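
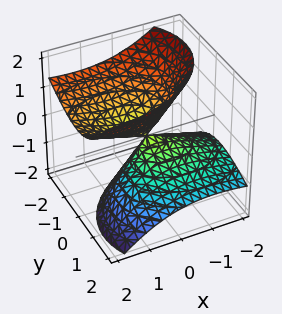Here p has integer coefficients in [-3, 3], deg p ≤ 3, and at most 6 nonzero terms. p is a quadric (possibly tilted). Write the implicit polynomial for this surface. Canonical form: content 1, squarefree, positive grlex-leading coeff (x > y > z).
First, I count 2 distinct pieces.
Next, deg p = 2.
Next, from the axis intercepts and sections: it meets the x-axis at x = 0 (among the integer gridlines); it crosses the z-axis at the gridline z = 0.
Finally, matching integer coefficients to the picture gives p.

x^2 - 2*x*z + 2*y^2 + 2*y*z - 2*z^2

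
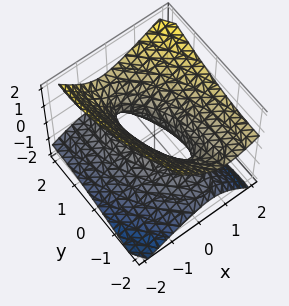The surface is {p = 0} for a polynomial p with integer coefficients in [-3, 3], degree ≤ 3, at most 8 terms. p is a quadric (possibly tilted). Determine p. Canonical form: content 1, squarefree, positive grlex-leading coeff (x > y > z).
(a) Degree: a generic line meets the surface in up to 2 points, so deg p = 2.
(b) From the axis intercepts and sections: it misses every integer gridline on the z-axis; the y-axis gridline crossings are at y ∈ {-1, 1}.
(c) These observations pin down the coefficients.

3*x^2 + 2*x*y - 2*x*z + y^2 - 3*z^2 - 1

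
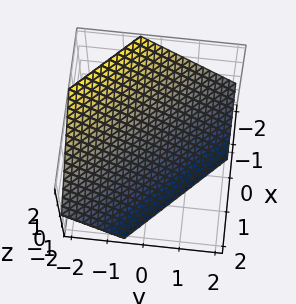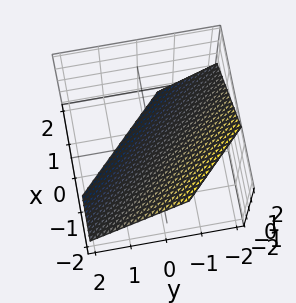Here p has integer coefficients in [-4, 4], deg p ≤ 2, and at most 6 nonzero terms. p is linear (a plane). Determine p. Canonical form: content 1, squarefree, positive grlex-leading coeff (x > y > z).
3*x + 3*y + 3*z + 2

First, deg p = 1.
Finally, matching integer coefficients to the picture gives p.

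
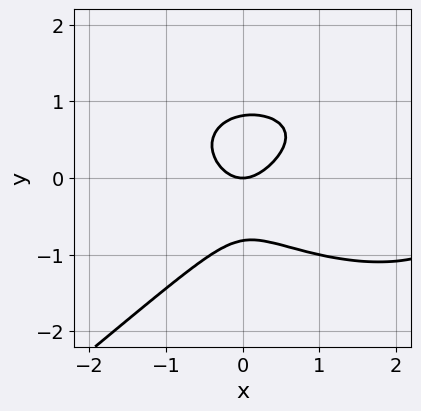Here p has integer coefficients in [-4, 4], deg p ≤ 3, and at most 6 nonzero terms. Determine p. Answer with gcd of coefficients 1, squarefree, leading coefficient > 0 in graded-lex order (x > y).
The degree is 3 — the shape is more complex than any degree-2 curve.
Against the integer gridlines: it crosses the x-axis at the gridline x = 0; it crosses the y-axis at the gridline y = 0.
The integer polynomial consistent with all of this is the stated p.

x^3 + x*y^2 - 3*y^3 - 3*x^2 + 2*y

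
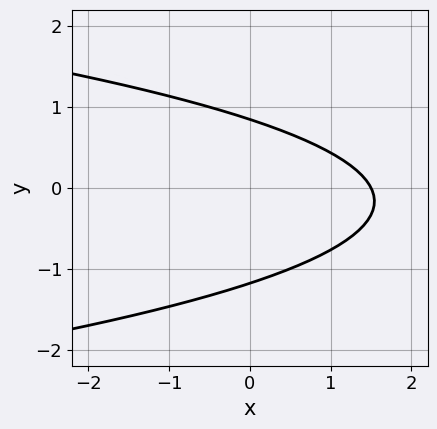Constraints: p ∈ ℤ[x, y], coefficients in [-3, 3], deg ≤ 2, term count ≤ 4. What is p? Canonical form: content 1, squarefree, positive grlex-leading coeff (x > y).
3*y^2 + 2*x + y - 3

First, deg p = 2. The shape is more complex than any degree-1 curve.
Finally, solving for integer coefficients yields p as stated.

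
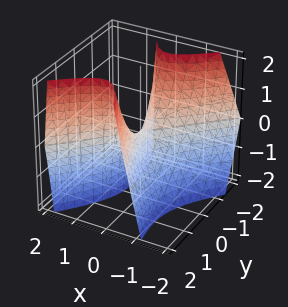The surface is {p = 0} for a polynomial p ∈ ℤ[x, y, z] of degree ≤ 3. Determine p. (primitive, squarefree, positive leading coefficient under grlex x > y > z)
3*x^2 - 2*x*y - x*z - y^2 + z

(a) deg p = 2. No degree-1 surface has this shape.
(b) From the visible intercepts: it meets the x-axis at x = 0 (among the integer gridlines); one z-axis crossing is at z = 0; it meets the y-axis at y = 0 (among the integer gridlines).
(c) Assembling these constraints gives the stated polynomial.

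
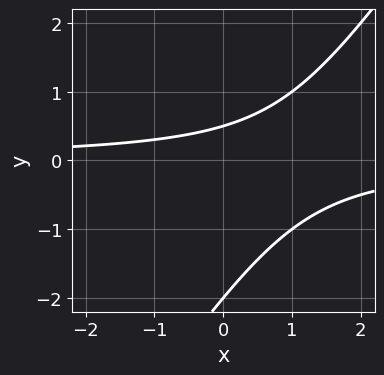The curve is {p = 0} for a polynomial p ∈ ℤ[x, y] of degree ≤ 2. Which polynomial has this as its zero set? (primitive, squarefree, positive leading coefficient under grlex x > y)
(a) Degree: the shape is more complex than any degree-1 curve, so deg p = 2.
(b) Checking where it meets the axes: one y-axis crossing is at y = -2; the curve avoids every integer x-axis point in the box.
(c) Fitting integer coefficients to these (and the overall shape) gives p.

3*x*y - 2*y^2 - 3*y + 2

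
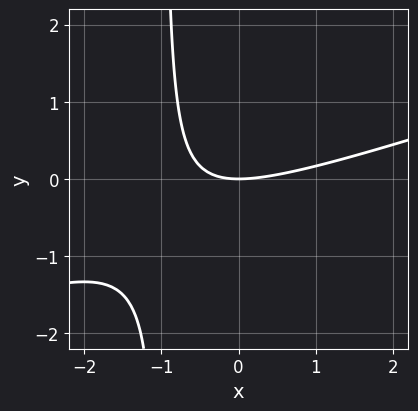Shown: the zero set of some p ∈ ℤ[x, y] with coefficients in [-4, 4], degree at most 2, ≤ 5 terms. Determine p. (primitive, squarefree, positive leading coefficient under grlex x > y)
x^2 - 3*x*y - 3*y

(a) Degree: no degree-1 curve has this shape, so deg p = 2.
(b) Checking where it meets the axes: it crosses the y-axis at the gridline y = 0; it crosses the x-axis at the gridline x = 0.
(c) The integer polynomial consistent with all of this is the stated p.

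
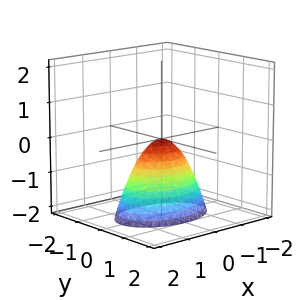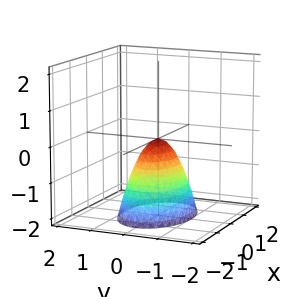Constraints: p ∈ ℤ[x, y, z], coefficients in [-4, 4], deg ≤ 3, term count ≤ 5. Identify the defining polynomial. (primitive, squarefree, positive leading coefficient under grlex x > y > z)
x^2 + 2*y^2 + z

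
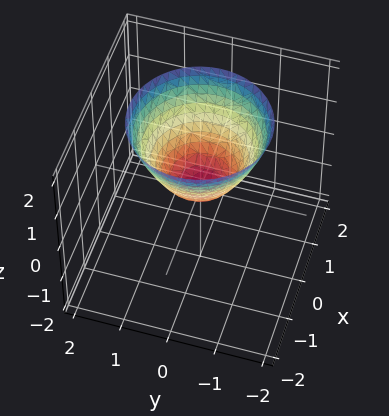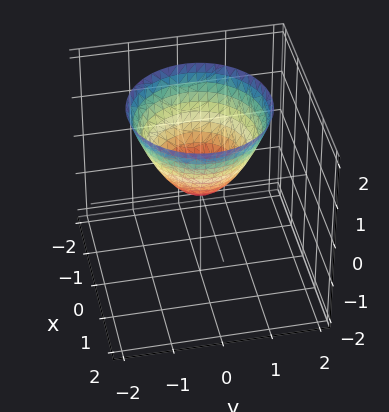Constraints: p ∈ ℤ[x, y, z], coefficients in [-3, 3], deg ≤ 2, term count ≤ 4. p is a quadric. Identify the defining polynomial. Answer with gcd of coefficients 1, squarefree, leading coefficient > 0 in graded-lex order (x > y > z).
(a) Degree: a single bowl opening along one axis; a quadric, so deg p = 2.
(b) Symmetry: the surface is invariant under rotation about z: p = q(x² + y², z).
(c) From the axis intercepts and sections: a circular section at z = 2 has radius between 1 and 2; it crosses the z-axis at the gridline z = 0; one y-axis crossing is at y = 0.
(d) Solving for integer coefficients yields p as stated.

x^2 + y^2 - z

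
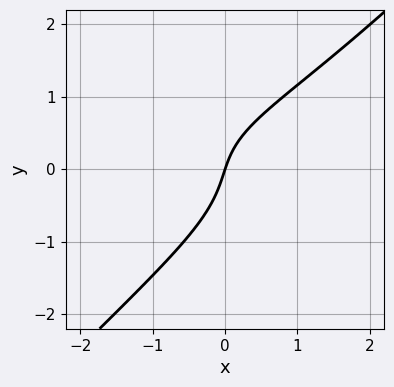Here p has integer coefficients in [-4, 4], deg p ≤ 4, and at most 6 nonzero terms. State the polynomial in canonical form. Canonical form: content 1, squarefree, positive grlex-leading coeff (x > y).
3*x*y^2 - 3*y^3 - x*y + 3*x - y

First, degree: a generic line meets the curve in up to 3 points, so deg p = 3.
Next, reading off the gridlines: it crosses the x-axis at the gridline x = 0; it meets the y-axis at y = 0 (among the integer gridlines).
Finally, the integer polynomial consistent with all of this is the stated p.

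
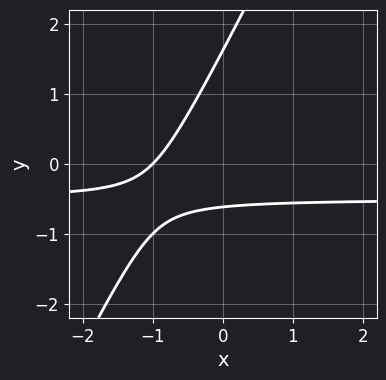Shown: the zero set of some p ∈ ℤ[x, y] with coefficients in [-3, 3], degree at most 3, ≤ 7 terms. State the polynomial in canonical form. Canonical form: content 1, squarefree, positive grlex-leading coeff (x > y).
2*x*y - y^2 + x + y + 1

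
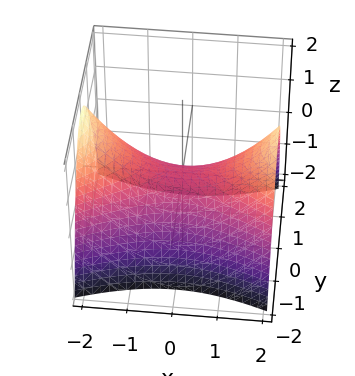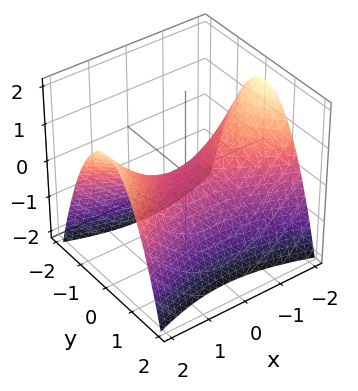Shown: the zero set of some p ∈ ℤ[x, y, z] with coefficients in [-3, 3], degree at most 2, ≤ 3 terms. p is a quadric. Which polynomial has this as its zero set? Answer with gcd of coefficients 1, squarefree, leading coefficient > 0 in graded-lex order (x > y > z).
x^2 - 3*y^2 - 3*z

First, degree: a saddle surface; a quadric, so deg p = 2.
Then, symmetries: it's symmetric under x → −x, forcing even powers of x; mirror symmetry y ↦ −y ⇒ only even powers of y.
Next, checking where it meets the axes: one z-axis crossing is at z = 0; it meets the y-axis at y = 0 (among the integer gridlines).
Finally, fitting integer coefficients to these (and the overall shape) gives p.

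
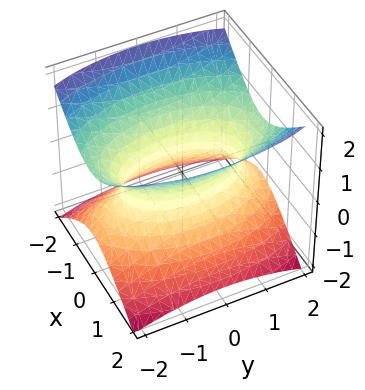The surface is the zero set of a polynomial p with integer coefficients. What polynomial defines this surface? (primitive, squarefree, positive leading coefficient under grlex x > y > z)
3*x^2 + y^2 - 3*z^2 - 2

First, the degree is 2 — one connected sheet with a waist; a quadric.
Then, symmetries: the z ↦ −z reflection is a symmetry, so z appears only in even powers; mirror symmetry y ↦ −y ⇒ only even powers of y; mirror symmetry x ↦ −x ⇒ only even powers of x.
Next, against the integer gridlines: the surface avoids every integer z-axis point in the box.
Finally, these observations pin down the coefficients.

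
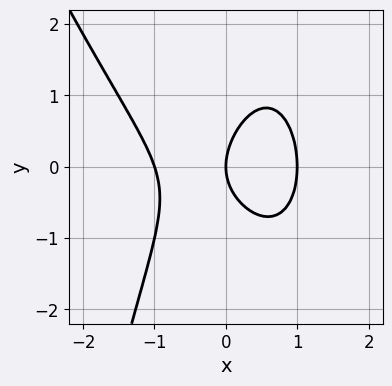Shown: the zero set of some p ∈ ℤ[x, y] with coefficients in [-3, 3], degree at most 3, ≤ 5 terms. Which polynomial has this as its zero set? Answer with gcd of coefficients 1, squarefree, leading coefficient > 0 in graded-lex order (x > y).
First, the degree is 3 — a generic line meets the curve in up to 3 points.
Then, from the visible intercepts: among the integer gridlines, it crosses the x-axis at x ∈ {-1, 0, 1}; it crosses the y-axis at the gridline y = 0.
Finally, matching integer coefficients to the picture gives p.

3*x^3 + x^2*y - x*y + 2*y^2 - 3*x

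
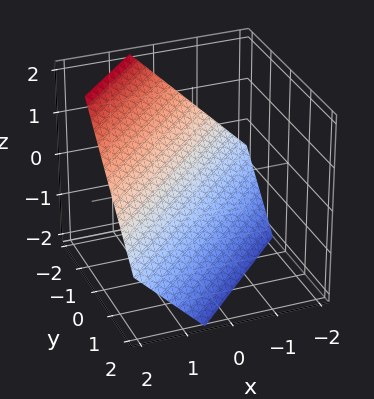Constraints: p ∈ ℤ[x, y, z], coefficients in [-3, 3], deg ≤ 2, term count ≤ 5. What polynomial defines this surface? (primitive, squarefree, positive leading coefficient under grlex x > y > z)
3*x - 3*y - 3*z - 2

(a) deg p = 1. The surface is flat (a plane).
(b) The integer polynomial consistent with all of this is the stated p.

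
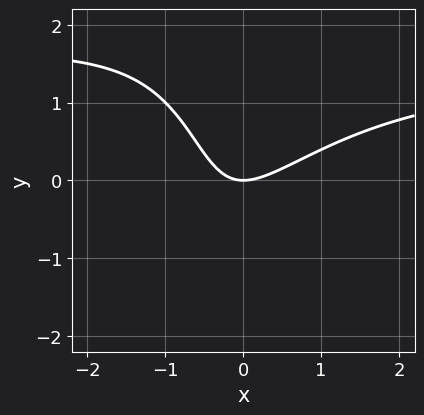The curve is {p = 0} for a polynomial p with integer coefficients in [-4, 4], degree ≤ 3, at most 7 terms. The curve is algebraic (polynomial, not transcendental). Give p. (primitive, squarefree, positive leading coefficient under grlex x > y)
2*x^2*y - x*y^2 - 3*x^2 + 3*x*y + 3*y

First, degree: no degree-2 curve has this shape, so deg p = 3.
Next, from the visible intercepts: it meets the y-axis at y = 0 (among the integer gridlines); it meets the x-axis at x = 0 (among the integer gridlines).
Finally, fitting integer coefficients to these (and the overall shape) gives p.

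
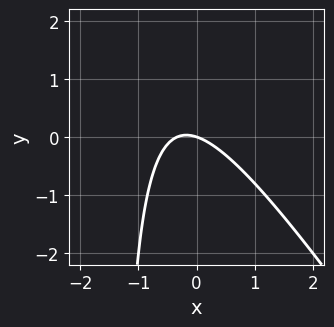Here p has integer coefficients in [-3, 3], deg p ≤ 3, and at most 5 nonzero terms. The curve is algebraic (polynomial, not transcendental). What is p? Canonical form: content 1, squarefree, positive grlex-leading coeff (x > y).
1. The degree is 2 — the shape is more complex than any degree-1 curve.
2. From the axis intercepts and sections: it meets the x-axis at x = 0 (among the integer gridlines); it crosses the y-axis at the gridline y = 0.
3. Fitting integer coefficients to these (and the overall shape) gives p.

3*x^2 + 2*x*y + x + 3*y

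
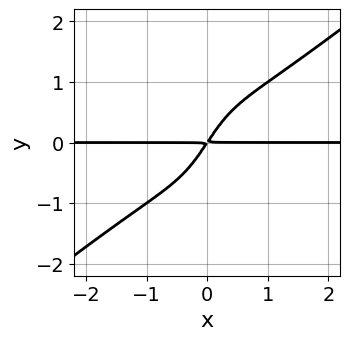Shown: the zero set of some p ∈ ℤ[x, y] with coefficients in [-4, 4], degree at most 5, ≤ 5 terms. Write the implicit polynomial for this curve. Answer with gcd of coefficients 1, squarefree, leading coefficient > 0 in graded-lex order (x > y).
First, degree: the shape is more complex than any degree-3 curve, so deg p = 4.
Then, reading off the gridlines: the visible x-axis segment lies entirely on the curve.
Finally, solving for integer coefficients yields p as stated.

3*x^3*y - 3*x^2*y^2 - x*y^3 + 3*x*y - 2*y^2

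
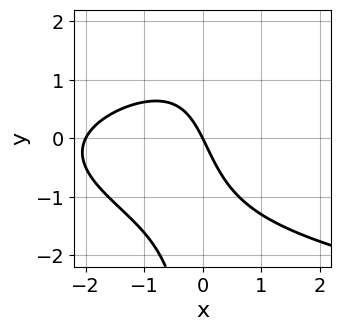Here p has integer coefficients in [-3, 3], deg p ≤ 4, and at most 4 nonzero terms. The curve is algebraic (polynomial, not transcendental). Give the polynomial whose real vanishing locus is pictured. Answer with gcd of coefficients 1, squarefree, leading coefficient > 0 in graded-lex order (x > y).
x*y^2 - x^2 - 2*x - y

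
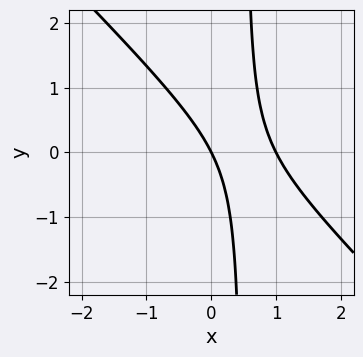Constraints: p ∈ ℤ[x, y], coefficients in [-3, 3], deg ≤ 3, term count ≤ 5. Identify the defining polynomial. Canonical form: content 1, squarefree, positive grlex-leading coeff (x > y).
1. deg p = 2. The shape is more complex than any degree-1 curve.
2. From the visible intercepts: among the integer gridlines, it crosses the x-axis at x ∈ {0, 1}; it meets the y-axis at y = 0 (among the integer gridlines).
3. Solving for integer coefficients yields p as stated.

2*x^2 + 2*x*y - 2*x - y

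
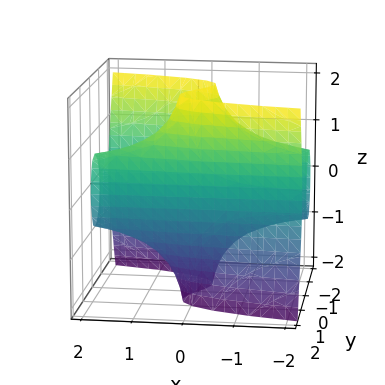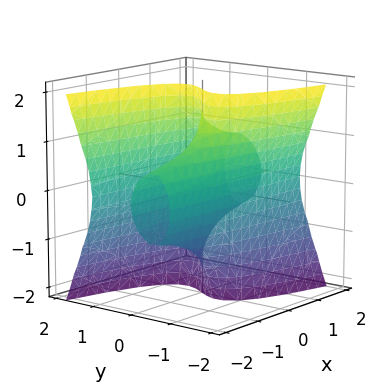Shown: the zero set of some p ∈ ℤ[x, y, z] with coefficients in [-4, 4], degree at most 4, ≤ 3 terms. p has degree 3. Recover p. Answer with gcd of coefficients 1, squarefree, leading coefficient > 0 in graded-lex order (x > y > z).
First, degree: the shape is more complex than any degree-2 surface, so deg p = 3.
Next, observable constraints: the visible z-axis segment lies entirely on the surface; among the integer gridlines, it crosses the y-axis at y ∈ {-1, 0, 1}; every point of the x-axis in the box is on the surface.
Finally, the integer polynomial consistent with all of this is the stated p.

x*z^2 + 3*y^3 - 3*y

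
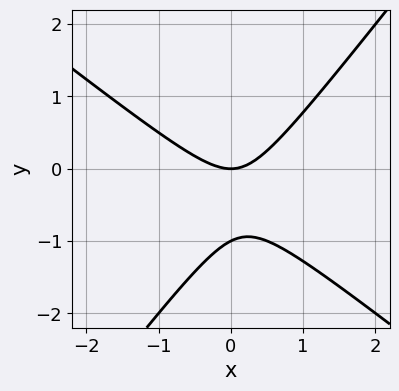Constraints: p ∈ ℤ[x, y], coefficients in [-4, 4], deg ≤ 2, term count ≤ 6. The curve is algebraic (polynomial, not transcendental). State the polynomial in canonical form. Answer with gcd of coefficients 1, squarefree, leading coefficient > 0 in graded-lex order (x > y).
2*x^2 + x*y - 2*y^2 - 2*y

Degree: no degree-1 curve has this shape, so deg p = 2.
Against the integer gridlines: the y-axis gridline crossings are at y ∈ {-1, 0}; it crosses the x-axis at the gridline x = 0.
Fitting integer coefficients to these (and the overall shape) gives p.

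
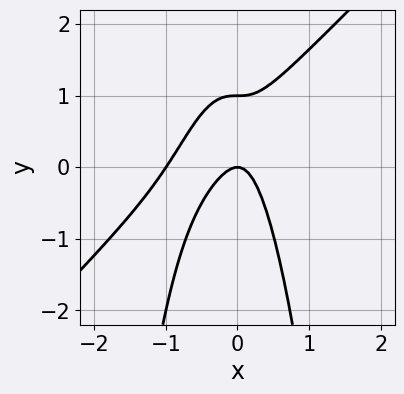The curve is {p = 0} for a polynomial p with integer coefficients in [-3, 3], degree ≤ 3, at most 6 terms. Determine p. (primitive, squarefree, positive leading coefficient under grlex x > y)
deg p = 3. The shape is more complex than any degree-2 curve.
From the visible intercepts: among the integer gridlines, it crosses the y-axis at y ∈ {0, 1}; among the integer gridlines, it crosses the x-axis at x ∈ {-1, 0}.
Assembling these constraints gives the stated polynomial.

3*x^3 - 3*x^2*y + 3*x^2 - y^2 + y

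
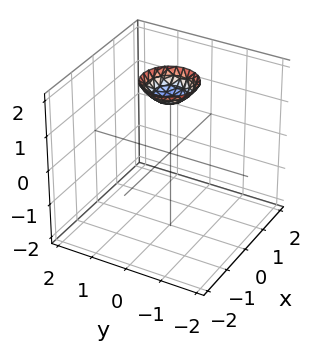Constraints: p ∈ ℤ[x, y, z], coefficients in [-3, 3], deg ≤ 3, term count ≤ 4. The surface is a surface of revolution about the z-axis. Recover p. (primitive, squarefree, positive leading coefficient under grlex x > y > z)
2*x^2 + 2*y^2 - 2*z + 3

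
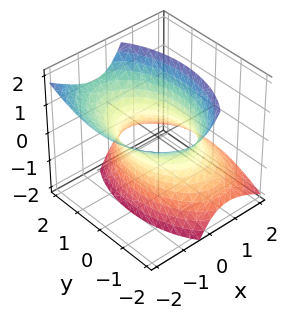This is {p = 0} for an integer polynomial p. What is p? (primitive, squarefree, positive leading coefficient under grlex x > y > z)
2*x^2 + 2*x*z + y^2 - z^2 - 2

Degree: a generic line meets the surface in up to 2 points, so deg p = 2.
Against the integer gridlines: it misses every integer gridline on the z-axis; among the integer gridlines, it crosses the x-axis at x ∈ {-1, 1}.
Together with the visible shape, these determine p as stated.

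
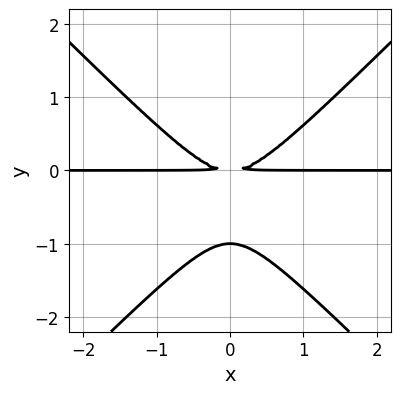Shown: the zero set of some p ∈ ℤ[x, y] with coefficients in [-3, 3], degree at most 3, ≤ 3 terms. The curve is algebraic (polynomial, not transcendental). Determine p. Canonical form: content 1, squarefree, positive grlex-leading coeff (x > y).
1. deg p = 3. A generic line meets the curve in up to 3 points.
2. Symmetries: mirror symmetry x ↦ −x ⇒ only even powers of x.
3. Checking where it meets the axes: it meets the y-axis at y = -1 (among the integer gridlines); every point of the x-axis in the box is on the curve.
4. These observations pin down the coefficients.

x^2*y - y^3 - y^2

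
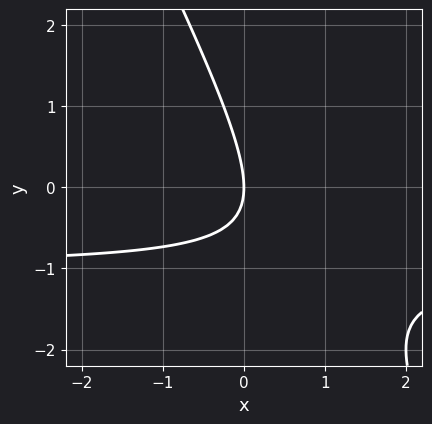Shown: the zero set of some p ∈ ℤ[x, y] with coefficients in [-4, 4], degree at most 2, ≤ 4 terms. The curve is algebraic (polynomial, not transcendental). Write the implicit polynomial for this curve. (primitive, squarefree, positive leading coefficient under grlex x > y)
2*x*y + y^2 + 2*x

(a) Degree: the shape is more complex than any degree-1 curve, so deg p = 2.
(b) Observable constraints: it crosses the x-axis at the gridline x = 0; one y-axis crossing is at y = 0.
(c) Solving for integer coefficients yields p as stated.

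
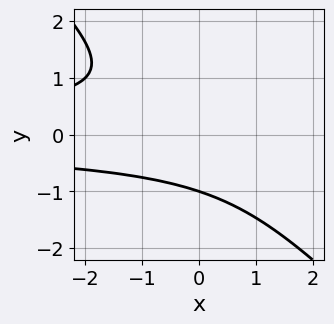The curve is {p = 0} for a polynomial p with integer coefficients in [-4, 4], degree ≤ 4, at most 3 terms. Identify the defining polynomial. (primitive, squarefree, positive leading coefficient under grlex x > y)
x*y^2 + y^3 + 1

First, the degree is 3 — a generic line meets the curve in up to 3 points.
Next, from the axis intercepts and sections: it meets the y-axis at y = -1 (among the integer gridlines); the curve avoids every integer x-axis point in the box.
Finally, solving for integer coefficients yields p as stated.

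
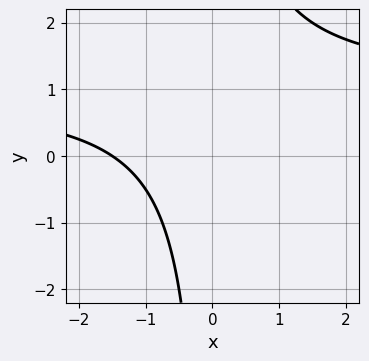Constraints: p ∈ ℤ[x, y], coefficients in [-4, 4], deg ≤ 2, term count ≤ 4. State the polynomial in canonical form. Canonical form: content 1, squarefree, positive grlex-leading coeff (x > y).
2*x*y - 2*x - 3

1. deg p = 2.
2. Checking where it meets the axes: the curve avoids every integer y-axis point in the box.
3. Matching integer coefficients to the picture gives p.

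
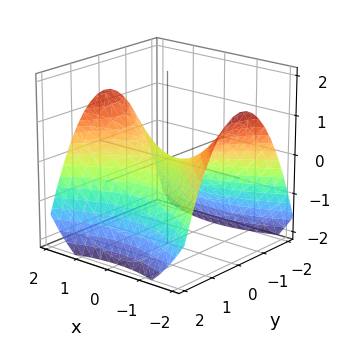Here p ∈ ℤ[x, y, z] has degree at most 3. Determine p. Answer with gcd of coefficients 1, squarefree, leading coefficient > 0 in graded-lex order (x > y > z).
x^2 - 2*y^2 - 3*z

First, deg p = 2.
Next, symmetries: it's symmetric under x → −x, forcing even powers of x; it's symmetric under y → −y, forcing even powers of y.
Next, checking where it meets the axes: it crosses the z-axis at the gridline z = 0; it meets the x-axis at x = 0 (among the integer gridlines); it crosses the y-axis at the gridline y = 0.
Finally, fitting integer coefficients to these (and the overall shape) gives p.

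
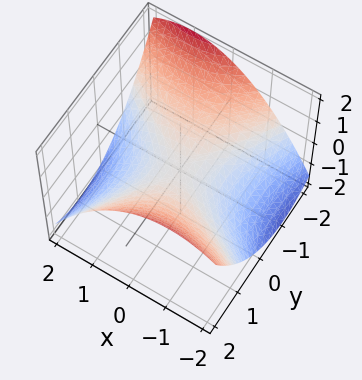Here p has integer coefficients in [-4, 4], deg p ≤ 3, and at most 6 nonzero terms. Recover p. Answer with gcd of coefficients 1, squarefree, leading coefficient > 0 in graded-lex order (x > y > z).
x^2 + x*y - y^2 + 3*z

The degree is 2 — the shape is more complex than any degree-1 surface.
From the visible intercepts: it meets the z-axis at z = 0 (among the integer gridlines); one x-axis crossing is at x = 0.
These observations pin down the coefficients.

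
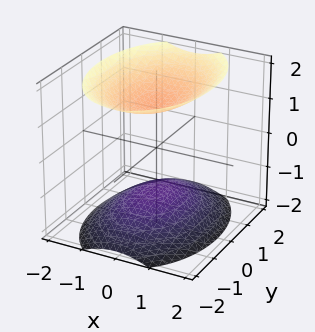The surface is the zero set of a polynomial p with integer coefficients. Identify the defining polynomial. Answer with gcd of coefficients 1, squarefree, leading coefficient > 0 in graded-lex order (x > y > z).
2*x^2 + y^2 - 2*z^2 + 3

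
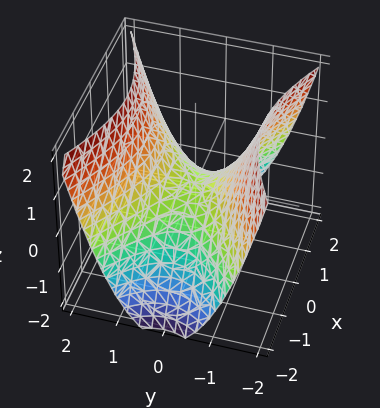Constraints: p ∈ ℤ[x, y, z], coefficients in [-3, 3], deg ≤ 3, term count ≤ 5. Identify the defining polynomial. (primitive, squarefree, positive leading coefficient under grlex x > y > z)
First, degree: a hyperbolic paraboloid; a quadric, so deg p = 2.
Next, symmetries: the y ↦ −y reflection is a symmetry, so y appears only in even powers; mirror symmetry x ↦ −x ⇒ only even powers of x.
Then, reading off the gridlines: one z-axis crossing is at z = 0; one y-axis crossing is at y = 0.
Finally, solving for integer coefficients yields p as stated.

x^2 - 2*y^2 + 2*z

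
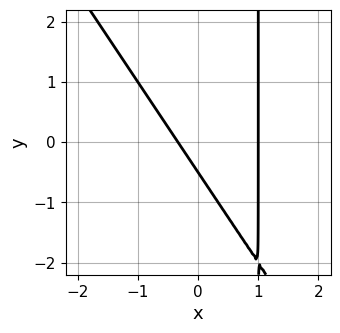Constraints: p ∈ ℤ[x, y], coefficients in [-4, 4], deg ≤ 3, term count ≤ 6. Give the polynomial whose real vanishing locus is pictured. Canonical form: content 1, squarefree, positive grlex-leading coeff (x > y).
1. Degree: a generic line meets the curve in up to 2 points, so deg p = 2.
2. Observable constraints: it crosses the x-axis at the gridline x = 1.
3. Solving for integer coefficients yields p as stated.

3*x^2 + 2*x*y - 2*x - 2*y - 1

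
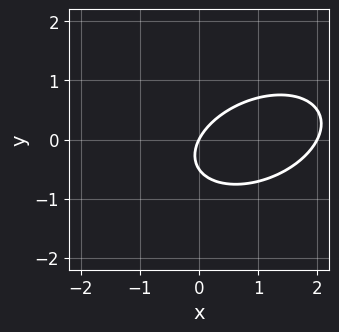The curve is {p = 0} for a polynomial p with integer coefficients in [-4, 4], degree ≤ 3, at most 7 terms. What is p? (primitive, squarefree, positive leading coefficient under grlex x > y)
(a) Degree: a generic line meets the curve in up to 2 points, so deg p = 2.
(b) Checking where it meets the axes: the x-axis gridline crossings are at x ∈ {0, 2}; it meets the y-axis at y = 0 (among the integer gridlines).
(c) Putting this together gives p.

x^2 - x*y + 2*y^2 - 2*x + y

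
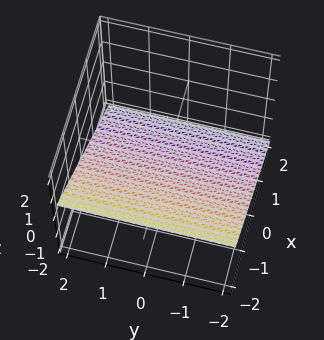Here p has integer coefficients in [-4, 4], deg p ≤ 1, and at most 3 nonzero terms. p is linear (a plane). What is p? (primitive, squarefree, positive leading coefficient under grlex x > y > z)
2*x + 3*z + 2

The degree is 1 — every cross-section is a straight line — this is a plane.
Observable constraints: it misses every integer gridline on the y-axis; it crosses the x-axis at the gridline x = -1.
Together with the visible shape, these determine p as stated.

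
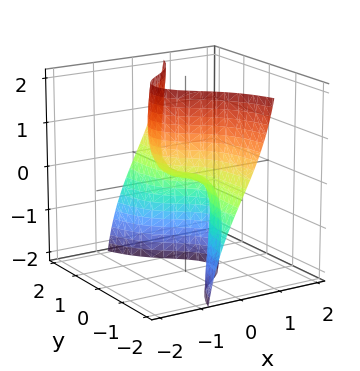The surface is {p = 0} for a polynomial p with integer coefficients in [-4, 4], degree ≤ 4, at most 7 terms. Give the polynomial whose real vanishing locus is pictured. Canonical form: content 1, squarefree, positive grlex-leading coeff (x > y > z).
2*x^3 + 3*x*y^2 + x*z^2 - 2*y^2*z + 2*z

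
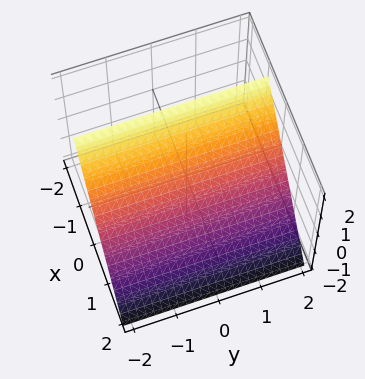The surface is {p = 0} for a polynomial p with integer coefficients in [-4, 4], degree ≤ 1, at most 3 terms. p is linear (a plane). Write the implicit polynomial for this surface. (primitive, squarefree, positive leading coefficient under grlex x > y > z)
3*x + 2*z - 2

First, deg p = 1.
Next, observable constraints: it meets the z-axis at z = 1 (among the integer gridlines); it misses every integer gridline on the y-axis.
Finally, together with the visible shape, these determine p as stated.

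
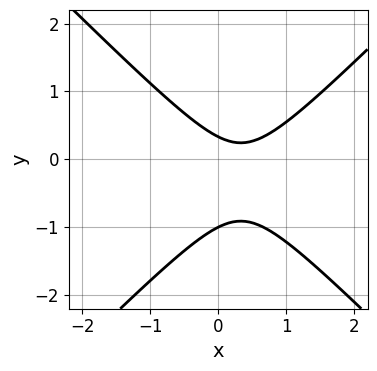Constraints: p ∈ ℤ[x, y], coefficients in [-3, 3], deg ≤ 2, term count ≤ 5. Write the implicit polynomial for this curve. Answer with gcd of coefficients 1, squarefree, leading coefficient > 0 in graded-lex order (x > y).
First, deg p = 2. A generic line meets the curve in up to 2 points.
Next, observable constraints: it crosses the y-axis at the gridline y = -1; no x-intercept at any integer in the box.
Finally, matching integer coefficients to the picture gives p.

3*x^2 - 3*y^2 - 2*x - 2*y + 1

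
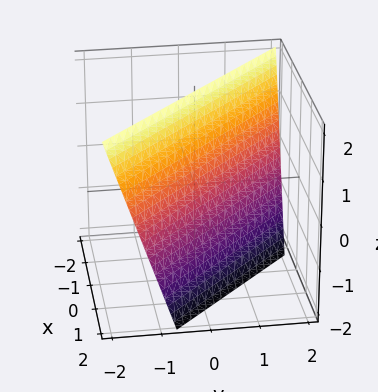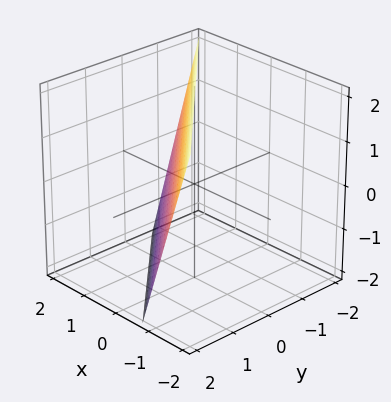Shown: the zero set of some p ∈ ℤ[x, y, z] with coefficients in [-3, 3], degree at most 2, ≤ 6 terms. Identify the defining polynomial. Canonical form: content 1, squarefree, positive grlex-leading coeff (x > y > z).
(a) deg p = 1. The surface is flat (a plane).
(b) From the axis intercepts and sections: it crosses the z-axis at the gridline z = 2.
(c) Putting this together gives p.

3*x + 3*y + z - 2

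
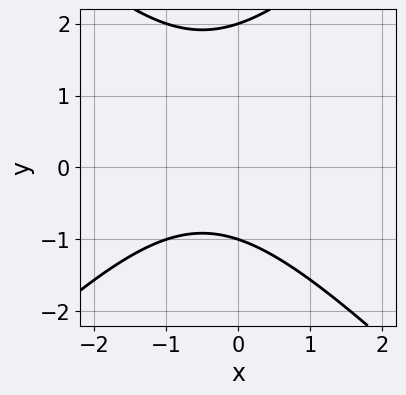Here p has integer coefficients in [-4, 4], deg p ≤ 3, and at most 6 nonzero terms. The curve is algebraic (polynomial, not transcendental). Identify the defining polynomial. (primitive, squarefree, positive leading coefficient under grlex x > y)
x^2 - y^2 + x + y + 2

First, degree: the shape is more complex than any degree-1 curve, so deg p = 2.
Then, from the axis intercepts and sections: no x-intercept at any integer in the box; the y-axis gridline crossings are at y ∈ {-1, 2}.
Finally, assembling these constraints gives the stated polynomial.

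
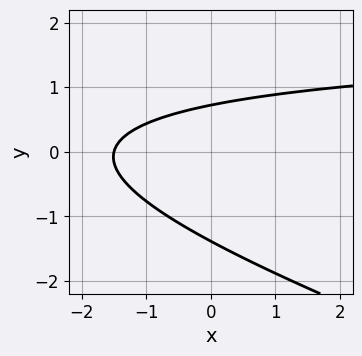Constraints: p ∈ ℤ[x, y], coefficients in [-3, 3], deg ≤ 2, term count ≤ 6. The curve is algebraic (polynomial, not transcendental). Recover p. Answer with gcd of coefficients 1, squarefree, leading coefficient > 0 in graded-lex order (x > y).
x*y + 3*y^2 - 2*x + 2*y - 3

deg p = 2. A generic line meets the curve in up to 2 points.
The integer polynomial consistent with all of this is the stated p.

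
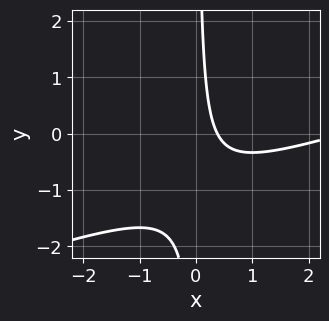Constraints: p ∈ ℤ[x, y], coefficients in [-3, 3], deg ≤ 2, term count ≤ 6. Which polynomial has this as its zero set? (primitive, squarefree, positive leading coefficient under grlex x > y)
Degree: a generic line meets the curve in up to 2 points, so deg p = 2.
Reading off the gridlines: the curve avoids every integer y-axis point in the box.
The integer polynomial consistent with all of this is the stated p.

x^2 - 3*x*y - 3*x + 1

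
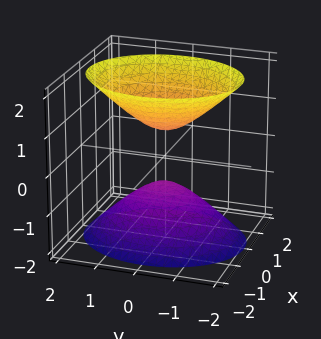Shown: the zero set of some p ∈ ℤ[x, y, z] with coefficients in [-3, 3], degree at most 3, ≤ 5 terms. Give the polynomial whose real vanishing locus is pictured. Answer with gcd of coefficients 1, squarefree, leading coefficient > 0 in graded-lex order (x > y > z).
The picture has 2 separate pieces. Treating them together as one polynomial.
Degree: two separate bowl-shaped sheets opening away from each other; a quadric, so deg p = 2.
Symmetries: the x ↦ −x reflection is a symmetry, so x appears only in even powers; the y ↦ −y reflection is a symmetry, so y appears only in even powers; mirror symmetry z ↦ −z ⇒ only even powers of z.
Checking where it meets the axes: no y-intercept at any integer in the box; it misses every integer gridline on the x-axis.
Matching integer coefficients to the picture gives p.

3*x^2 + 2*y^2 - 2*z^2 + 1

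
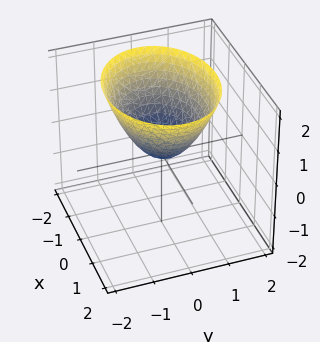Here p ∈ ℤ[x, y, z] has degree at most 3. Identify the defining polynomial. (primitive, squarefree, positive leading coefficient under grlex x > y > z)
2*x^2 + 3*y^2 - 3*z

First, the degree is 2 — a single bowl opening along one axis; a quadric.
Then, symmetries: the x ↦ −x reflection is a symmetry, so x appears only in even powers; the y ↦ −y reflection is a symmetry, so y appears only in even powers.
Then, from the axis intercepts and sections: it crosses the z-axis at the gridline z = 0; it crosses the x-axis at the gridline x = 0; one y-axis crossing is at y = 0.
Finally, assembling these constraints gives the stated polynomial.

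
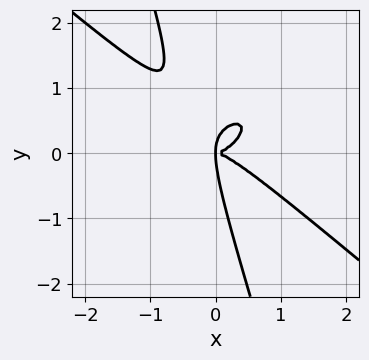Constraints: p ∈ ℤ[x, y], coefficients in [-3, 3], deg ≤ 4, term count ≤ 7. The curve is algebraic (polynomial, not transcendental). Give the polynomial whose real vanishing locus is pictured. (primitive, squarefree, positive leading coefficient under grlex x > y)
2*x^4 - x^2*y^2 + 3*x*y^3 + y^4 - 2*x*y^2

(a) The degree is 4 — a generic line meets the curve in up to 4 points.
(b) The integer polynomial consistent with all of this is the stated p.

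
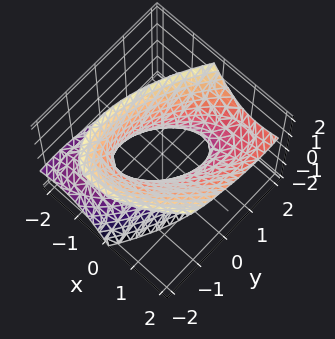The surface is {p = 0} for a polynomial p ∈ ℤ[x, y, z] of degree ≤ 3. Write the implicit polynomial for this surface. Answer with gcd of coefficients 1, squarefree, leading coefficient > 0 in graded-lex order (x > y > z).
3*x^2 - 3*x*y - 3*x*z + 2*y^2 - 2*z^2 - 2

First, degree: a generic line meets the surface in up to 2 points, so deg p = 2.
Then, observable constraints: among the integer gridlines, it crosses the y-axis at y ∈ {-1, 1}; it misses every integer gridline on the z-axis.
Finally, matching integer coefficients to the picture gives p.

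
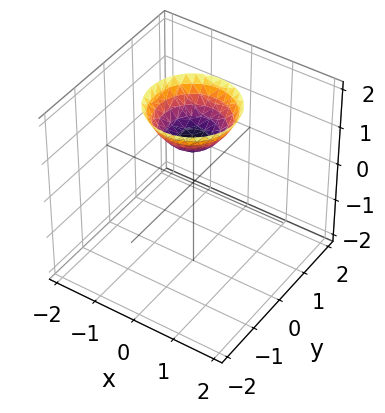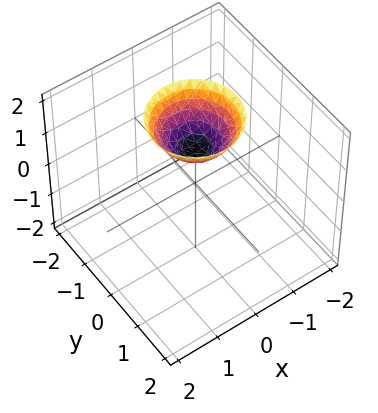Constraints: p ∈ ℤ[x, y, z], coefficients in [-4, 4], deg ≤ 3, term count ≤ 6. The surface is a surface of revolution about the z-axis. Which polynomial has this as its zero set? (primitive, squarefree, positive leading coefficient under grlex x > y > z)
Degree: the shape is more complex than any degree-1 surface, so deg p = 2.
Symmetry: every cross-section ⟂ z is a circle, so x, y appear only via x² + y².
Against the integer gridlines: it meets the z-axis at z = 1 (among the integer gridlines); the surface avoids every integer y-axis point in the box; a circular section at z = 2 has radius exactly 1; no x-intercept at any integer in the box.
Together with the visible shape, these determine p as stated.

x^2 + y^2 - z + 1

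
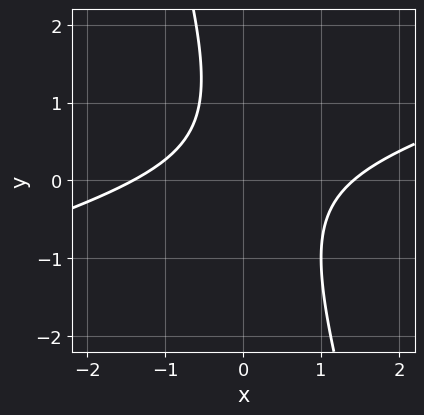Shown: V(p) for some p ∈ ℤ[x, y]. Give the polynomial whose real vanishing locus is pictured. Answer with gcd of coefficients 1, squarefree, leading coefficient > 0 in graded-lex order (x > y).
First, the degree is 2 — a generic line meets the curve in up to 2 points.
Next, from the visible intercepts: it misses every integer gridline on the y-axis.
Finally, fitting integer coefficients to these (and the overall shape) gives p.

x^2 - 3*x*y - y^2 + y - 2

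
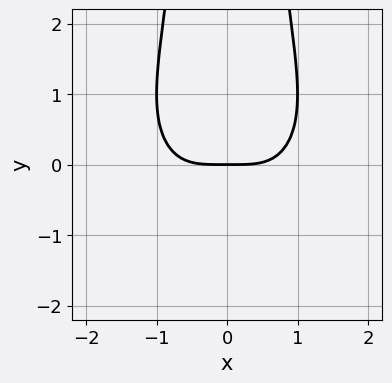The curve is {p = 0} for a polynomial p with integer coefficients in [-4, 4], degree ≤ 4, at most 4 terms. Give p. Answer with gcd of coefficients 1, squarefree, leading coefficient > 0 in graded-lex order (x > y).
x^4 + x^2*y^2 - 2*y

Degree: no degree-3 curve has this shape, so deg p = 4.
Symmetries: the x ↦ −x reflection is a symmetry, so x appears only in even powers.
From the visible intercepts: it meets the x-axis at x = 0 (among the integer gridlines); it crosses the y-axis at the gridline y = 0.
These observations pin down the coefficients.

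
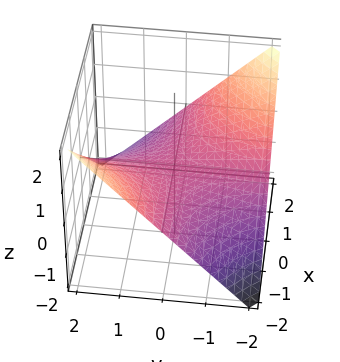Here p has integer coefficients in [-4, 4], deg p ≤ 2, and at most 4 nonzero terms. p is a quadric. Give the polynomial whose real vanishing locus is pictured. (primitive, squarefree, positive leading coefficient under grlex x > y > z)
First, the degree is 2 — a hyperbolic paraboloid; a quadric.
Next, reading off the gridlines: the visible x-axis segment lies entirely on the surface; one z-axis crossing is at z = 0; every point of the y-axis in the box is on the surface.
Finally, together with the visible shape, these determine p as stated.

x*y + 2*z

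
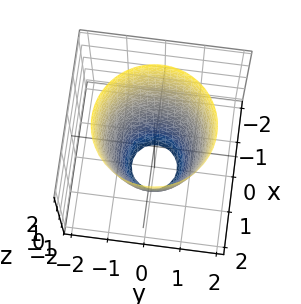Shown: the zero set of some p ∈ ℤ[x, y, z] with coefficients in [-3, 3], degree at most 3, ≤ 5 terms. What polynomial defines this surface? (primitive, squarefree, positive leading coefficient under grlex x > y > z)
2*x^2 + 2*y^2 - z - 3

First, the degree is 2 — a generic line meets the surface in up to 2 points.
Next, symmetries: the surface is invariant under rotation about z: p = q(x² + y², z).
Then, against the integer gridlines: a circular section at z = -1 has radius exactly 1; no z-intercept at any integer in the box.
Finally, putting this together gives p.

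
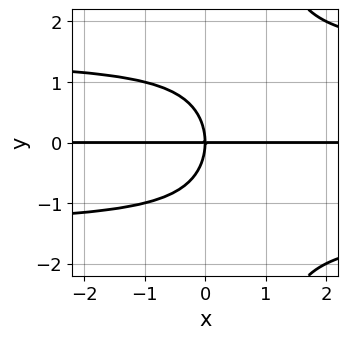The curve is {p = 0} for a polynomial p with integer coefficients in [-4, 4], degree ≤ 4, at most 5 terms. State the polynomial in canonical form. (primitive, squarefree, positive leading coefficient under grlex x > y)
x*y^3 - y^3 - 2*x*y

The degree is 4 — a generic line meets the curve in up to 4 points.
Observable constraints: it crosses the y-axis at the gridline y = 0; every point of the x-axis in the box is on the curve.
Fitting integer coefficients to these (and the overall shape) gives p.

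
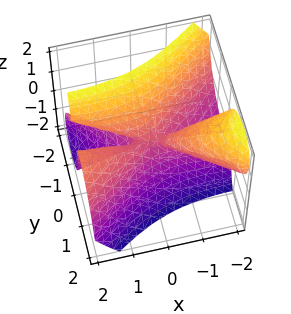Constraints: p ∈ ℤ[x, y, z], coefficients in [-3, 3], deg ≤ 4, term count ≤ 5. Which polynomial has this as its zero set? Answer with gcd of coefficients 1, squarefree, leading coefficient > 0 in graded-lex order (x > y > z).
x^2*y - 2*x*y*z - 2*y^3 - y*z^2 - z^3

1. deg p = 3. A generic line meets the surface in up to 3 points.
2. Checking where it meets the axes: every point of the x-axis in the box is on the surface; it crosses the z-axis at the gridline z = 0; it crosses the y-axis at the gridline y = 0.
3. Assembling these constraints gives the stated polynomial.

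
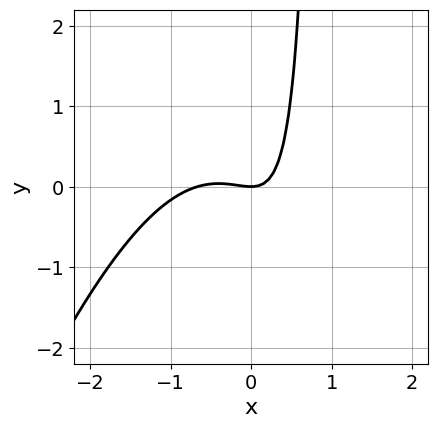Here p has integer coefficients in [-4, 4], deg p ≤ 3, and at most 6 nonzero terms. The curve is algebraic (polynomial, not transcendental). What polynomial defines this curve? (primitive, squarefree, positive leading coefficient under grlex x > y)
1. deg p = 3.
2. Against the integer gridlines: it meets the x-axis at x = 0 (among the integer gridlines); one y-axis crossing is at y = 0.
3. Together with the visible shape, these determine p as stated.

3*x^3 - x^2*y + 2*x^2 + 3*x*y - 2*y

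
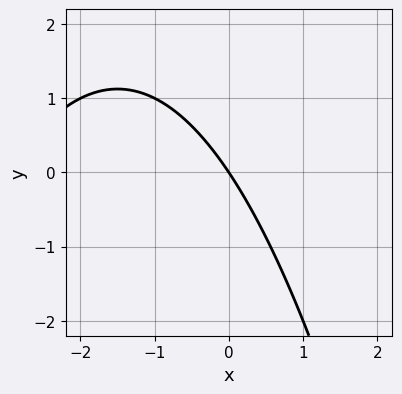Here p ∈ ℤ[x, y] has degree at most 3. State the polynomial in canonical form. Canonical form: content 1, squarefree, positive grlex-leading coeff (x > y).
The degree is 2 — a generic line meets the curve in up to 2 points.
Checking where it meets the axes: it crosses the x-axis at the gridline x = 0; it meets the y-axis at y = 0 (among the integer gridlines).
These observations pin down the coefficients.

x^2 + 3*x + 2*y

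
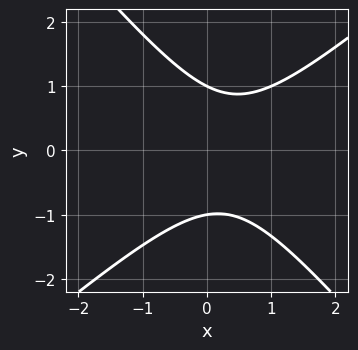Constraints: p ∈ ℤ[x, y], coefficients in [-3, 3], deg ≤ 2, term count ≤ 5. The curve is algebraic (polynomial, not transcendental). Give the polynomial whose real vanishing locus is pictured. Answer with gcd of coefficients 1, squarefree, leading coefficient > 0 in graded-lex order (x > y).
3*x^2 - x*y - 3*y^2 - 2*x + 3

1. Degree: a generic line meets the curve in up to 2 points, so deg p = 2.
2. From the visible intercepts: the y-axis gridline crossings are at y ∈ {-1, 1}; the curve avoids every integer x-axis point in the box.
3. These observations pin down the coefficients.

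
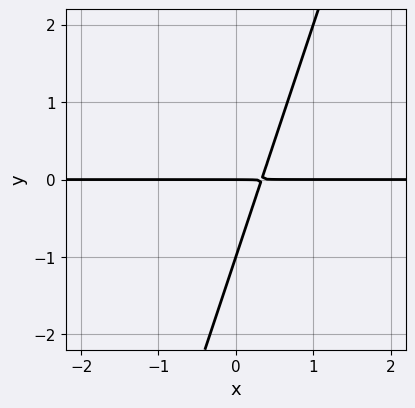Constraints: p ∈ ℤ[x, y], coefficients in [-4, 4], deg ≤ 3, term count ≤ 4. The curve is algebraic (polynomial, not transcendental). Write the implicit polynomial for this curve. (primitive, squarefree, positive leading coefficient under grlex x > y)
First, degree: no degree-1 curve has this shape, so deg p = 2.
Then, observable constraints: every point of the x-axis in the box is on the curve; among the integer gridlines, it crosses the y-axis at y ∈ {-1, 0}.
Finally, these observations pin down the coefficients.

3*x*y - y^2 - y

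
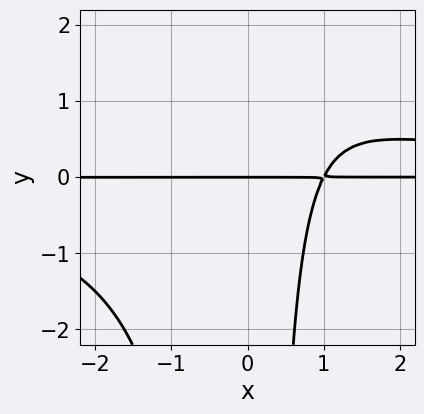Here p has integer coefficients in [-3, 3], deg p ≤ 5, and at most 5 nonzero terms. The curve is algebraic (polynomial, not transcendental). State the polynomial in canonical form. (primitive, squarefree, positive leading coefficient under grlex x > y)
deg p = 4. No degree-3 curve has this shape.
Observable constraints: it meets the y-axis at y = 0 (among the integer gridlines); the visible x-axis segment lies entirely on the curve.
Fitting integer coefficients to these (and the overall shape) gives p.

x^2*y^2 - 2*x*y + 2*y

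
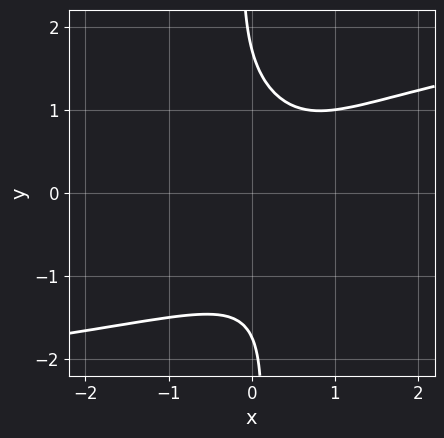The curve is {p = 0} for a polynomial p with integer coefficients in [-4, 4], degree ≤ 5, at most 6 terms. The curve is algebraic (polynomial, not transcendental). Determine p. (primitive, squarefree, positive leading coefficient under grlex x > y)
(a) deg p = 4. No degree-3 curve has this shape.
(b) Checking where it meets the axes: it misses every integer gridline on the x-axis.
(c) Matching integer coefficients to the picture gives p.

2*x*y^3 - 3*x^2 + y^2 + 3*x - 3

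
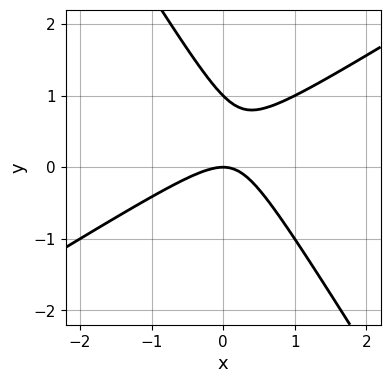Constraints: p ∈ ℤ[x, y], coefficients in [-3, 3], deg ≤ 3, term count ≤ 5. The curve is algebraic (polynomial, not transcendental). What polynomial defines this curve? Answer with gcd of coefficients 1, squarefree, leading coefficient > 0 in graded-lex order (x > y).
x^2 - x*y - y^2 + y

1. deg p = 2. No degree-1 curve has this shape.
2. From the visible intercepts: it crosses the x-axis at the gridline x = 0; the y-axis gridline crossings are at y ∈ {0, 1}.
3. Assembling these constraints gives the stated polynomial.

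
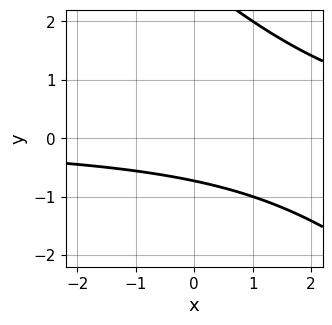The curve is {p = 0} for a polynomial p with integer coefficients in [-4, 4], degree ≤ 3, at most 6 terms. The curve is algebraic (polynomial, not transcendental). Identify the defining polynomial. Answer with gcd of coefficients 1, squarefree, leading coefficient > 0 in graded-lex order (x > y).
deg p = 2. No degree-1 curve has this shape.
Reading off the gridlines: it misses every integer gridline on the x-axis.
Together with the visible shape, these determine p as stated.

x*y + y^2 - 2*y - 2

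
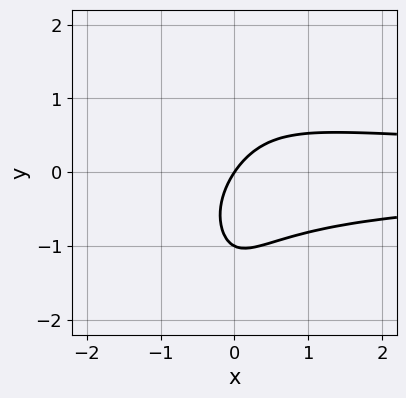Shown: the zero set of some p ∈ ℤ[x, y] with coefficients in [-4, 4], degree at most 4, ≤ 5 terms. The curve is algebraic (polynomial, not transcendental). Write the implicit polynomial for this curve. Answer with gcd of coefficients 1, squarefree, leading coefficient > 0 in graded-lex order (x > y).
3*x^2*y^2 + 2*x*y^2 + 2*y^2 - 3*x + 2*y

Degree: a generic line meets the curve in up to 4 points, so deg p = 4.
Checking where it meets the axes: the y-axis gridline crossings are at y ∈ {-1, 0}; it crosses the x-axis at the gridline x = 0.
Putting this together gives p.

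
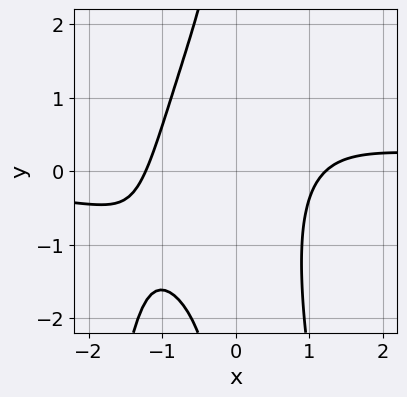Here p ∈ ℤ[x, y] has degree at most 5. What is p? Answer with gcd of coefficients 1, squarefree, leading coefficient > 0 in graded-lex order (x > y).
1. The degree is 4 — the shape is more complex than any degree-3 curve.
2. Against the integer gridlines: it misses every integer gridline on the y-axis.
3. The integer polynomial consistent with all of this is the stated p.

2*x^3*y + x^2*y + x*y^2 - 2*x^2 + 3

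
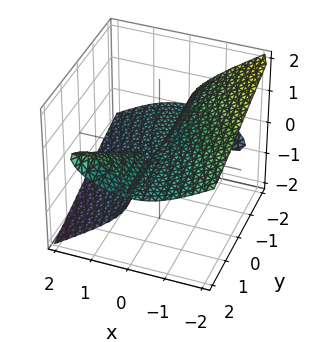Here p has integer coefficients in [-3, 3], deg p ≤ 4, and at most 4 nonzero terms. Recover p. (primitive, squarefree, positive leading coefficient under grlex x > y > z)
1. I count 2 distinct pieces. They look like related sheets of one shape, so recover p as a whole.
2. deg p = 3. A generic line meets the surface in up to 3 points.
3. From the axis intercepts and sections: it meets the z-axis at z = 0 (among the integer gridlines); it crosses the x-axis at the gridline x = 0.
4. Together with the visible shape, these determine p as stated. Check: (0, -2, 0) on the y-axis lies on the surface, and p(0, -2, 0) = 0. ✓

x^3 - 2*x*y*z + 3*z^3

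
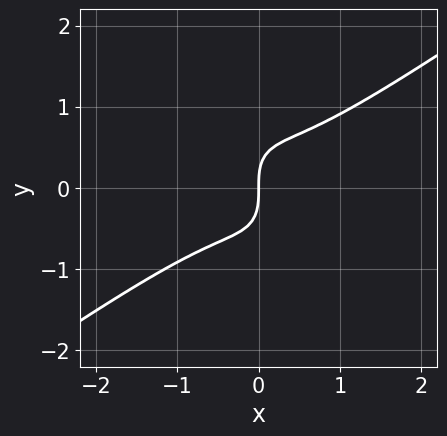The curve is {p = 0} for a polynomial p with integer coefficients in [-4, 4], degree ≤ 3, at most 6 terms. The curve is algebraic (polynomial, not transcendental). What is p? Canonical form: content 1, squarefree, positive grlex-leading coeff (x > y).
3*x^3 - 2*x^2*y - 2*x*y^2 - 2*y^3 + 2*x

(a) Degree: no degree-2 curve has this shape, so deg p = 3.
(b) Against the integer gridlines: it crosses the y-axis at the gridline y = 0; one x-axis crossing is at x = 0.
(c) Putting this together gives p.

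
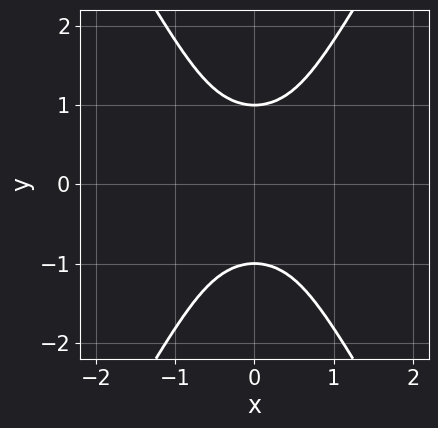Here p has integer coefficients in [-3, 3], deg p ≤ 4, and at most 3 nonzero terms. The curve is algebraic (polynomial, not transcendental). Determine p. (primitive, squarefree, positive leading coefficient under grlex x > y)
3*x^2*y^2 - y^4 + 1

1. Degree: the shape is more complex than any degree-3 curve, so deg p = 4.
2. Symmetries: mirror symmetry y ↦ −y ⇒ only even powers of y; mirror symmetry x ↦ −x ⇒ only even powers of x.
3. Checking where it meets the axes: the y-axis gridline crossings are at y ∈ {-1, 1}; no x-intercept at any integer in the box.
4. Assembling these constraints gives the stated polynomial.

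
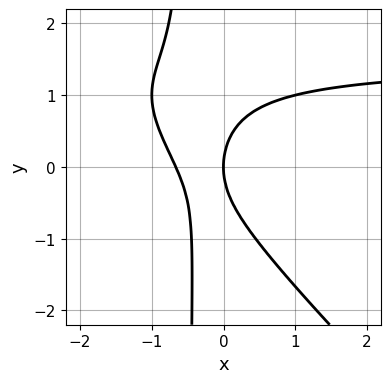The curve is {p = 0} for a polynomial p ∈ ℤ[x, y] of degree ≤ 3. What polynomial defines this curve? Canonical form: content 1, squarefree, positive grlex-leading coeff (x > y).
Degree: a generic line meets the curve in up to 3 points, so deg p = 3.
Reading off the gridlines: it crosses the x-axis at the gridline x = 0; it meets the y-axis at y = 0 (among the integer gridlines).
The integer polynomial consistent with all of this is the stated p.

2*x^2*y + 2*x*y^2 - 3*x^2 + y^2 - 2*x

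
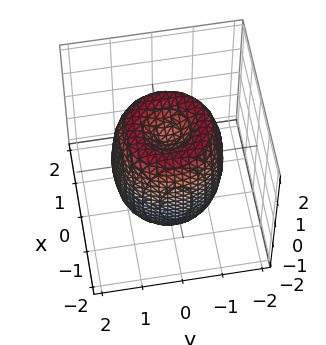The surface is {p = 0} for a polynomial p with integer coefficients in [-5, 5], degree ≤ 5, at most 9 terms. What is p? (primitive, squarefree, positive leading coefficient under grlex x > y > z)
2*x^4 + 4*x^2*y^2 + 2*y^4 - 3*x^2 - 3*y^2 + z^2 - 1

The degree is 4 — no degree-3 surface has this shape.
By symmetry, the surface is invariant under rotation about z: p = q(x² + y², z).
Against the integer gridlines: among the integer gridlines, it crosses the z-axis at z ∈ {-1, 1}; a circular section at z = 1 has radius between 1 and 2.
Solving for integer coefficients yields p as stated.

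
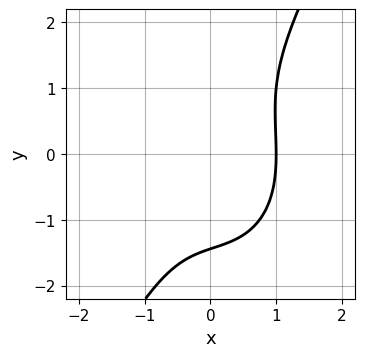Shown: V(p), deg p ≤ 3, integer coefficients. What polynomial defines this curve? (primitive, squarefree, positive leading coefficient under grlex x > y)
3*x^3 + x*y^2 - y^3 - 3

1. Degree: a generic line meets the curve in up to 3 points, so deg p = 3.
2. Checking where it meets the axes: one x-axis crossing is at x = 1.
3. Solving for integer coefficients yields p as stated.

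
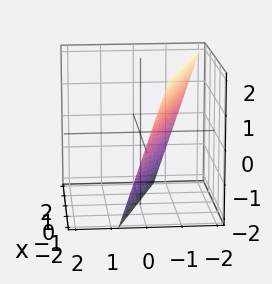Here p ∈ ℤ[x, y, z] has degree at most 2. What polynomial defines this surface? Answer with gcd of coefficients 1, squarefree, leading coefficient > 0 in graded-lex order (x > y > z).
First, the degree is 1 — the surface is flat (a plane).
Next, checking where it meets the axes: it crosses the x-axis at the gridline x = -2; it meets the z-axis at z = -2 (among the integer gridlines).
Finally, together with the visible shape, these determine p as stated.

x + 3*y + z + 2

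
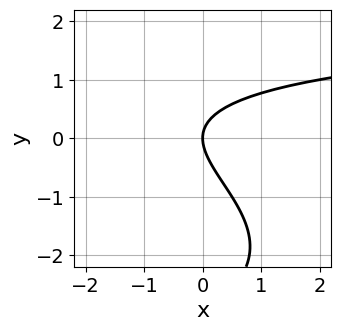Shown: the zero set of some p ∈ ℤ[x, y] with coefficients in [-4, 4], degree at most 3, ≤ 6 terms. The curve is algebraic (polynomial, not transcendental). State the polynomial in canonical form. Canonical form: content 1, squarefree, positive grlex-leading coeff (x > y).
y^3 + x*y + 3*y^2 - 3*x

1. Degree: no degree-2 curve has this shape, so deg p = 3.
2. Observable constraints: it meets the x-axis at x = 0 (among the integer gridlines); it meets the y-axis at y = 0 (among the integer gridlines).
3. Putting this together gives p.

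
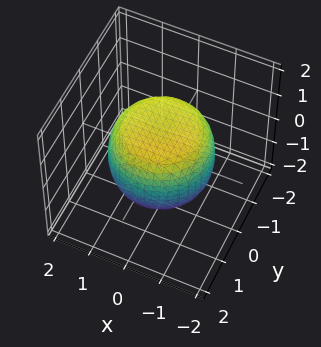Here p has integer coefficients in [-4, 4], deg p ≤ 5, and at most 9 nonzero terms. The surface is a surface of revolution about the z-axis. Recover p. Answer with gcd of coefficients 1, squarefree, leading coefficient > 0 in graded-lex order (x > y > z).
2*x^4 + 4*x^2*y^2 + 2*y^4 - 2*x^2 - 2*y^2 + 3*z^2 - 3

deg p = 4. No degree-3 surface has this shape.
Symmetry: every cross-section ⟂ z is a circle, so x, y appear only via x² + y².
From the axis intercepts and sections: the z-axis gridline crossings are at z ∈ {-1, 1}; a circular section at z = 0 has radius between 1 and 2.
These observations pin down the coefficients.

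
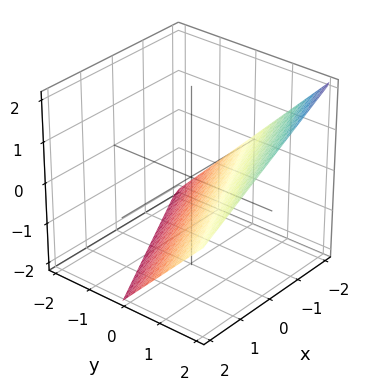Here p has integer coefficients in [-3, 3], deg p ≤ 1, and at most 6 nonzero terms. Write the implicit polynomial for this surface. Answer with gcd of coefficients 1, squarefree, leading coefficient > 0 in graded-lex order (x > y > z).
(a) The degree is 1 — the surface is flat (a plane).
(b) Observable constraints: one y-axis crossing is at y = 1; it meets the z-axis at z = -1 (among the integer gridlines); it meets the x-axis at x = -2 (among the integer gridlines).
(c) Assembling these constraints gives the stated polynomial.

x - 2*y + 2*z + 2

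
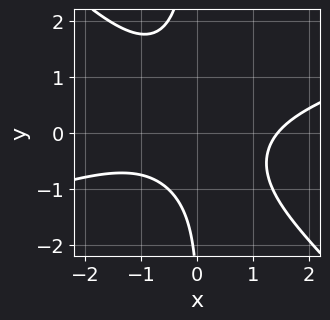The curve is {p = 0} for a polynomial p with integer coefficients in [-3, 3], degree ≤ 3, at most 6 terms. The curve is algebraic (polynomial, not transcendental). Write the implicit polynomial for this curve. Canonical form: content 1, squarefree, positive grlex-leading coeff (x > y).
x^3 - 2*x^2*y - 3*x*y^2 - y - 3

The degree is 3 — no degree-2 curve has this shape.
Observable constraints: no y-intercept at any integer in the box.
These observations pin down the coefficients.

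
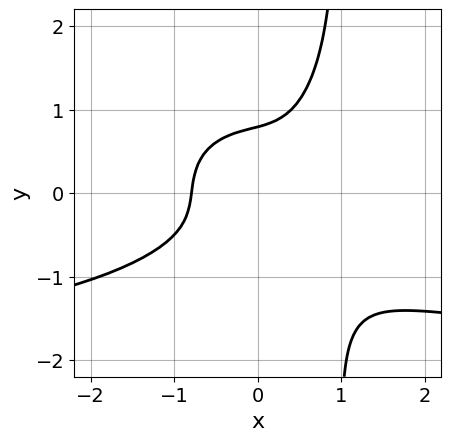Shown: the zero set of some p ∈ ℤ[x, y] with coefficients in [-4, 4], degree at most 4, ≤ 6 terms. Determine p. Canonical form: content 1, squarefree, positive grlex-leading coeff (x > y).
x^3*y + 2*x*y^3 + 2*x^3 - 2*y^3 + 1

The degree is 4 — a generic line meets the curve in up to 4 points.
Solving for integer coefficients yields p as stated.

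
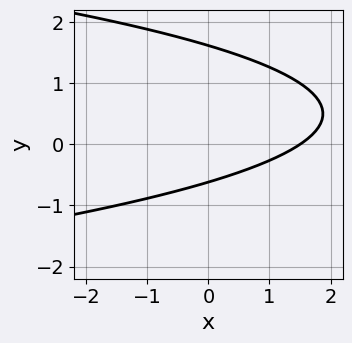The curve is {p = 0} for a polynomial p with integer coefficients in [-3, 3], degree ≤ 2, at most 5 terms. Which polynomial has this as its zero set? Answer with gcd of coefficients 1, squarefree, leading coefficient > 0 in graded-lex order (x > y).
3*y^2 + 2*x - 3*y - 3

(a) Degree: the shape is more complex than any degree-1 curve, so deg p = 2.
(b) Matching integer coefficients to the picture gives p.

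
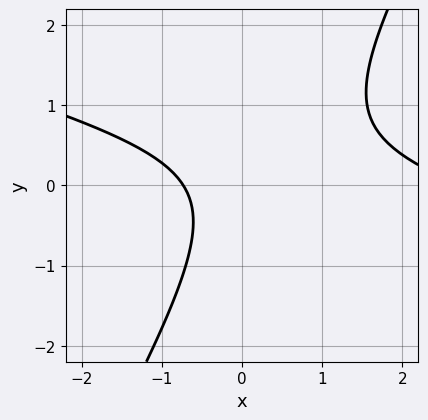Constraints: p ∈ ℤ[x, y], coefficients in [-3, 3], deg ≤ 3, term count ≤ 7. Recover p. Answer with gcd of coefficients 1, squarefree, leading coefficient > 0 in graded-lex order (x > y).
x^2 + 3*x*y - 2*y^2 - 2*x - 2

(a) Degree: no degree-1 curve has this shape, so deg p = 2.
(b) Against the integer gridlines: it misses every integer gridline on the y-axis.
(c) The integer polynomial consistent with all of this is the stated p.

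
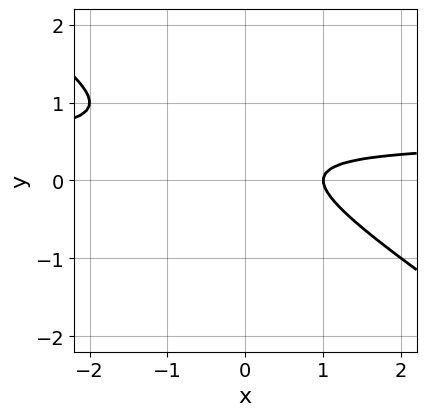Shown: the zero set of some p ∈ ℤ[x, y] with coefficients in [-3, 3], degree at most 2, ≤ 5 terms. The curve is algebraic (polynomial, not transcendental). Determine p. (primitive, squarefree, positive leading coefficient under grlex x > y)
2*x*y + 3*y^2 - x - 2*y + 1

(a) The degree is 2 — a generic line meets the curve in up to 2 points.
(b) From the visible intercepts: it misses every integer gridline on the y-axis; one x-axis crossing is at x = 1.
(c) Solving for integer coefficients yields p as stated.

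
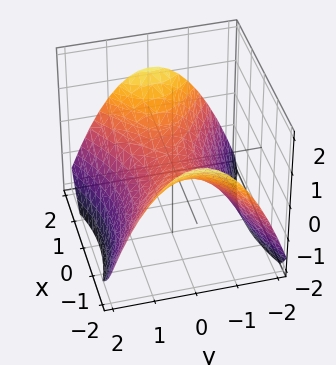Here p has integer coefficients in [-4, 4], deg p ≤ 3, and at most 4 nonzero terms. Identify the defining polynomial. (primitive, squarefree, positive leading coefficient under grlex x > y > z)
x^2 - 2*y^2 - 3*z

1. The degree is 2 — a hyperbolic paraboloid; a quadric.
2. Symmetries: the y ↦ −y reflection is a symmetry, so y appears only in even powers; it's symmetric under x → −x, forcing even powers of x.
3. From the visible intercepts: one x-axis crossing is at x = 0; one y-axis crossing is at y = 0.
4. Solving for integer coefficients yields p as stated.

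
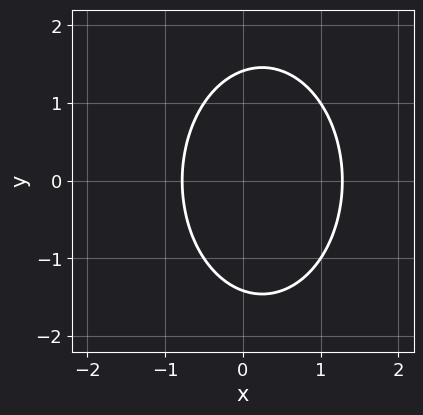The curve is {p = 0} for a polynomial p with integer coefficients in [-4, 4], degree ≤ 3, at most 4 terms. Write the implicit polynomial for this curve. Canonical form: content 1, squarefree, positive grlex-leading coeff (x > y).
2*x^2 + y^2 - x - 2

(a) deg p = 2.
(b) Symmetries: the y ↦ −y reflection is a symmetry, so y appears only in even powers.
(c) Fitting integer coefficients to these (and the overall shape) gives p.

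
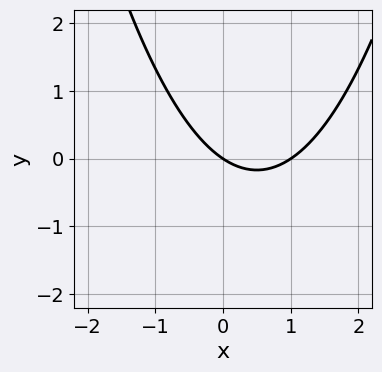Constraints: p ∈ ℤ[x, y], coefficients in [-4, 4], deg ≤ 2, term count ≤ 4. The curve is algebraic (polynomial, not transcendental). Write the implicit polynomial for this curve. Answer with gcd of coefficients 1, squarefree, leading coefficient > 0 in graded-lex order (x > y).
2*x^2 - 2*x - 3*y

The degree is 2 — the shape is more complex than any degree-1 curve.
From the axis intercepts and sections: among the integer gridlines, it crosses the x-axis at x ∈ {0, 1}; it meets the y-axis at y = 0 (among the integer gridlines).
Together with the visible shape, these determine p as stated.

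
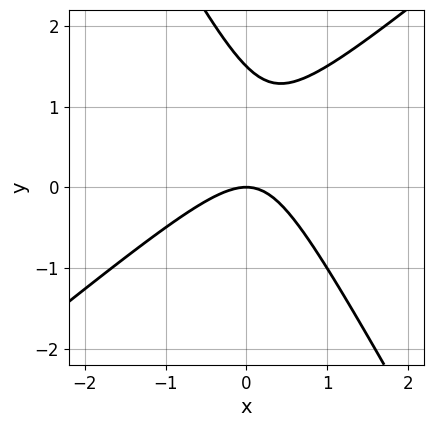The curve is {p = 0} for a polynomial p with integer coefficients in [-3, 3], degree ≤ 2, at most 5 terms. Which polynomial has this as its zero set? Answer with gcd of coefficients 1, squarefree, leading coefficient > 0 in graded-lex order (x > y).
deg p = 2. A generic line meets the curve in up to 2 points.
Checking where it meets the axes: it meets the x-axis at x = 0 (among the integer gridlines); it crosses the y-axis at the gridline y = 0.
These observations pin down the coefficients.

3*x^2 - 2*x*y - 2*y^2 + 3*y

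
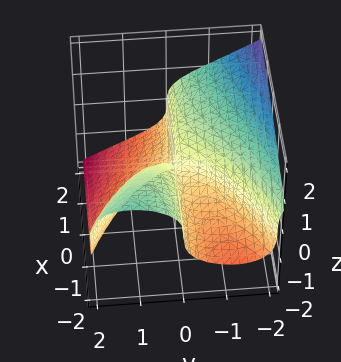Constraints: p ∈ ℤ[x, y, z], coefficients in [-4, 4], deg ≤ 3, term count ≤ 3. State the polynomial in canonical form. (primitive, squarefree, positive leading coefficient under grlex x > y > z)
y^3 + 3*z^3 + 2*x*y

(a) Degree: the shape is more complex than any degree-2 surface, so deg p = 3.
(b) Checking where it meets the axes: it crosses the z-axis at the gridline z = 0; one y-axis crossing is at y = 0; every point of the x-axis in the box is on the surface.
(c) Together with the visible shape, these determine p as stated.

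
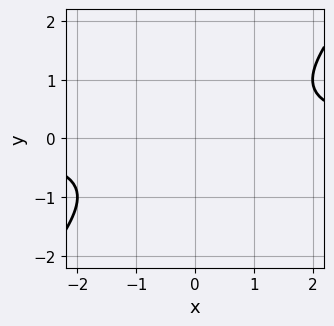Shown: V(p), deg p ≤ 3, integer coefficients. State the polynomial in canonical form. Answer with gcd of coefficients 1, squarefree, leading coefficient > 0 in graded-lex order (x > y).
The degree is 2 — the shape is more complex than any degree-1 curve.
From the visible intercepts: the curve avoids every integer y-axis point in the box; it misses every integer gridline on the x-axis.
These observations pin down the coefficients.

x*y - y^2 - 1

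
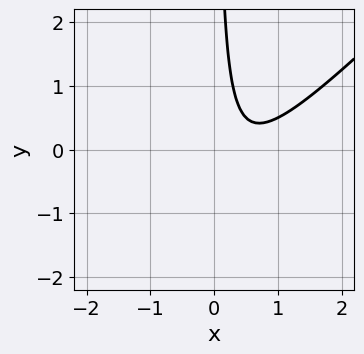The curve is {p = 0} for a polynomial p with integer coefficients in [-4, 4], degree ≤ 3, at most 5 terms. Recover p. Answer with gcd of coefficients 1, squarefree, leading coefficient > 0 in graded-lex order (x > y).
First, the degree is 2 — no degree-1 curve has this shape.
Next, checking where it meets the axes: no y-intercept at any integer in the box; the curve avoids every integer x-axis point in the box.
Finally, assembling these constraints gives the stated polynomial.

2*x^2 - 2*x*y - 2*x + 1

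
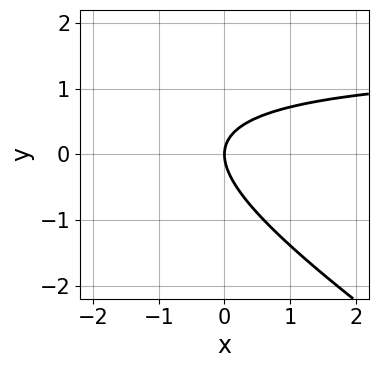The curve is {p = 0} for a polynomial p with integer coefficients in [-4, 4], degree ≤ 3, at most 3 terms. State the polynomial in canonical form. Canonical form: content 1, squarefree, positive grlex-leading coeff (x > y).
2*x*y + 3*y^2 - 3*x

The degree is 2 — no degree-1 curve has this shape.
From the visible intercepts: it crosses the x-axis at the gridline x = 0; one y-axis crossing is at y = 0.
The integer polynomial consistent with all of this is the stated p.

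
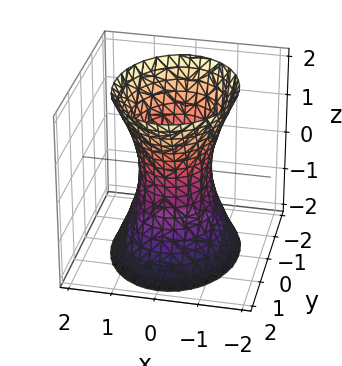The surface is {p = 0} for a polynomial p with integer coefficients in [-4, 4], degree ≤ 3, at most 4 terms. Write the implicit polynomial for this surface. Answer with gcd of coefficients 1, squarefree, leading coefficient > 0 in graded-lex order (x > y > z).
1. The degree is 2 — one connected sheet with a waist; a quadric.
2. Symmetries: the z ↦ −z reflection is a symmetry, so z appears only in even powers; the y ↦ −y reflection is a symmetry, so y appears only in even powers; mirror symmetry x ↦ −x ⇒ only even powers of x.
3. Reading off the gridlines: the y-axis gridline crossings are at y ∈ {-1, 1}; the surface avoids every integer z-axis point in the box.
4. Matching integer coefficients to the picture gives p.

3*x^2 + 2*y^2 - z^2 - 2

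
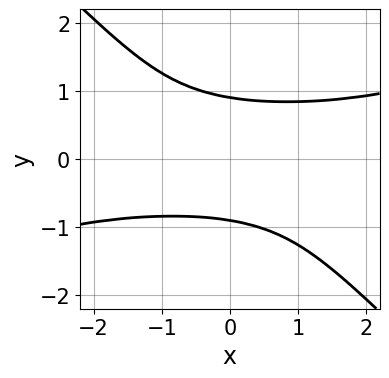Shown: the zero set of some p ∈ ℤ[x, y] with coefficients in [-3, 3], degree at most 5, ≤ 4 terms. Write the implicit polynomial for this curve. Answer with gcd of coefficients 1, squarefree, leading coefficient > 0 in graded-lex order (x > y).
First, the degree is 4 — a generic line meets the curve in up to 4 points.
Next, observable constraints: no x-intercept at any integer in the box.
Finally, matching integer coefficients to the picture gives p.

x^2*y^2 - 2*x*y^3 - 3*y^4 + 2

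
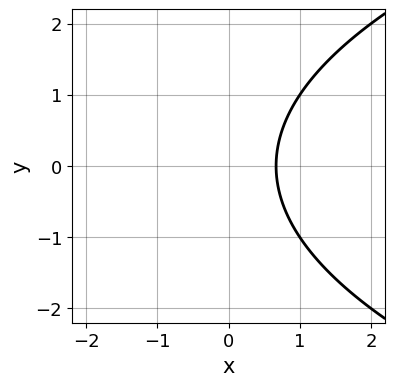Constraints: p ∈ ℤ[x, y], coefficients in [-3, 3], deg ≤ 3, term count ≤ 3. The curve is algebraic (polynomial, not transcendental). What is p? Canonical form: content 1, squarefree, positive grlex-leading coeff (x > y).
First, the degree is 2 — a generic line meets the curve in up to 2 points.
Next, symmetries: mirror symmetry y ↦ −y ⇒ only even powers of y.
Next, from the visible intercepts: it misses every integer gridline on the y-axis.
Finally, together with the visible shape, these determine p as stated.

y^2 - 3*x + 2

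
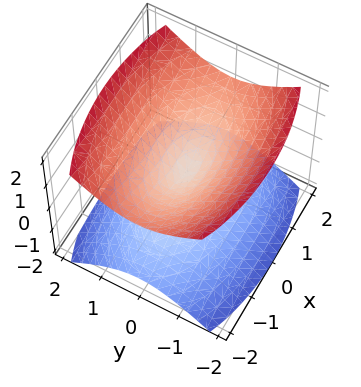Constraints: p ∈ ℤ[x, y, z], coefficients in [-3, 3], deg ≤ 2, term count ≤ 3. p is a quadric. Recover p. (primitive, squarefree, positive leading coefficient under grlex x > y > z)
(a) There are 2 components. Treating them together as one polynomial.
(b) deg p = 2. A double cone through the origin; a quadric.
(c) Symmetries: the z ↦ −z reflection is a symmetry, so z appears only in even powers; it's symmetric under y → −y, forcing even powers of y; the x ↦ −x reflection is a symmetry, so x appears only in even powers.
(d) Checking where it meets the axes: it crosses the y-axis at the gridline y = 0; it crosses the x-axis at the gridline x = 0; it meets the z-axis at z = 0 (among the integer gridlines).
(e) Solving for integer coefficients yields p as stated.

x^2 + 3*y^2 - 3*z^2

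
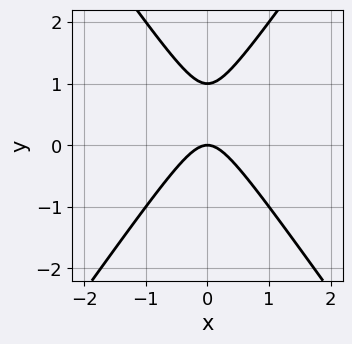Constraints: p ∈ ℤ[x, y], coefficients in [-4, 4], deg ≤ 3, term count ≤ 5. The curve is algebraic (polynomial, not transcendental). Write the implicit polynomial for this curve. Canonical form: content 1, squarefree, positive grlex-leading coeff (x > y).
2*x^2 - y^2 + y

First, deg p = 2. The shape is more complex than any degree-1 curve.
Then, symmetries: mirror symmetry x ↦ −x ⇒ only even powers of x.
Next, against the integer gridlines: the y-axis gridline crossings are at y ∈ {0, 1}; it crosses the x-axis at the gridline x = 0.
Finally, these observations pin down the coefficients.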